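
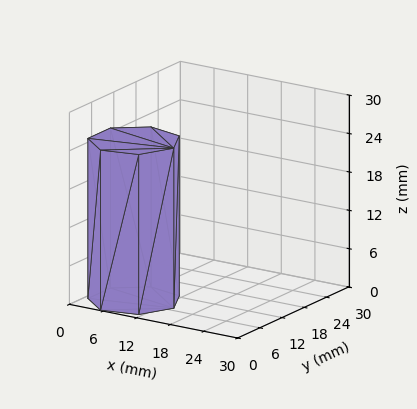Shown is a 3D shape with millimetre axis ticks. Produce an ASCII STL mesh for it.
Reading the render: the shape is a regular 7-sided prism (a cylinder approximated with 7 flat sides), circumscribed radius ≈ 7 mm, height ≈ 25 mm (dimensions read to the nearest mm from the axis ticks). For the STL, each face is triangulated and given an outward normal.

solid part
  facet normal 0.0000 0.0000 -1.0000
    outer loop
      vertex 5.44 13.82 0.00
      vertex 11.36 12.47 0.00
      vertex 14.00 7.00 0.00
    endloop
  endfacet
  facet normal 0.0000 0.0000 -1.0000
    outer loop
      vertex 0.69 10.04 0.00
      vertex 5.44 13.82 0.00
      vertex 14.00 7.00 0.00
    endloop
  endfacet
  facet normal 0.0000 0.0000 -1.0000
    outer loop
      vertex 0.69 3.96 0.00
      vertex 0.69 10.04 0.00
      vertex 14.00 7.00 0.00
    endloop
  endfacet
  facet normal 0.0000 0.0000 -1.0000
    outer loop
      vertex 5.44 0.18 0.00
      vertex 0.69 3.96 0.00
      vertex 14.00 7.00 0.00
    endloop
  endfacet
  facet normal 0.0000 0.0000 -1.0000
    outer loop
      vertex 11.36 1.53 0.00
      vertex 5.44 0.18 0.00
      vertex 14.00 7.00 0.00
    endloop
  endfacet
  facet normal 0.0000 0.0000 1.0000
    outer loop
      vertex 14.00 7.00 25.00
      vertex 11.36 12.47 25.00
      vertex 5.44 13.82 25.00
    endloop
  endfacet
  facet normal 0.0000 0.0000 1.0000
    outer loop
      vertex 14.00 7.00 25.00
      vertex 5.44 13.82 25.00
      vertex 0.69 10.04 25.00
    endloop
  endfacet
  facet normal 0.0000 0.0000 1.0000
    outer loop
      vertex 14.00 7.00 25.00
      vertex 0.69 10.04 25.00
      vertex 0.69 3.96 25.00
    endloop
  endfacet
  facet normal 0.0000 0.0000 1.0000
    outer loop
      vertex 14.00 7.00 25.00
      vertex 0.69 3.96 25.00
      vertex 5.44 0.18 25.00
    endloop
  endfacet
  facet normal 0.0000 0.0000 1.0000
    outer loop
      vertex 14.00 7.00 25.00
      vertex 5.44 0.18 25.00
      vertex 11.36 1.53 25.00
    endloop
  endfacet
  facet normal 0.9006 0.4347 0.0000
    outer loop
      vertex 14.00 7.00 0.00
      vertex 11.36 12.47 0.00
      vertex 11.36 12.47 25.00
    endloop
  endfacet
  facet normal 0.9006 0.4347 0.0000
    outer loop
      vertex 14.00 7.00 0.00
      vertex 11.36 12.47 25.00
      vertex 14.00 7.00 25.00
    endloop
  endfacet
  facet normal 0.2223 0.9750 0.0000
    outer loop
      vertex 11.36 12.47 0.00
      vertex 5.44 13.82 0.00
      vertex 5.44 13.82 25.00
    endloop
  endfacet
  facet normal 0.2223 0.9750 0.0000
    outer loop
      vertex 11.36 12.47 0.00
      vertex 5.44 13.82 25.00
      vertex 11.36 12.47 25.00
    endloop
  endfacet
  facet normal -0.6227 0.7825 0.0000
    outer loop
      vertex 5.44 13.82 0.00
      vertex 0.69 10.04 0.00
      vertex 0.69 10.04 25.00
    endloop
  endfacet
  facet normal -0.6227 0.7825 0.0000
    outer loop
      vertex 5.44 13.82 0.00
      vertex 0.69 10.04 25.00
      vertex 5.44 13.82 25.00
    endloop
  endfacet
  facet normal -1.0000 0.0000 0.0000
    outer loop
      vertex 0.69 10.04 0.00
      vertex 0.69 3.96 0.00
      vertex 0.69 3.96 25.00
    endloop
  endfacet
  facet normal -1.0000 0.0000 0.0000
    outer loop
      vertex 0.69 10.04 0.00
      vertex 0.69 3.96 25.00
      vertex 0.69 10.04 25.00
    endloop
  endfacet
  facet normal -0.6227 -0.7825 0.0000
    outer loop
      vertex 0.69 3.96 0.00
      vertex 5.44 0.18 0.00
      vertex 5.44 0.18 25.00
    endloop
  endfacet
  facet normal -0.6227 -0.7825 0.0000
    outer loop
      vertex 0.69 3.96 0.00
      vertex 5.44 0.18 25.00
      vertex 0.69 3.96 25.00
    endloop
  endfacet
  facet normal 0.2223 -0.9750 0.0000
    outer loop
      vertex 5.44 0.18 0.00
      vertex 11.36 1.53 0.00
      vertex 11.36 1.53 25.00
    endloop
  endfacet
  facet normal 0.2223 -0.9750 0.0000
    outer loop
      vertex 5.44 0.18 0.00
      vertex 11.36 1.53 25.00
      vertex 5.44 0.18 25.00
    endloop
  endfacet
  facet normal 0.9006 -0.4347 0.0000
    outer loop
      vertex 11.36 1.53 0.00
      vertex 14.00 7.00 0.00
      vertex 14.00 7.00 25.00
    endloop
  endfacet
  facet normal 0.9006 -0.4347 0.0000
    outer loop
      vertex 11.36 1.53 0.00
      vertex 14.00 7.00 25.00
      vertex 11.36 1.53 25.00
    endloop
  endfacet
endsolid part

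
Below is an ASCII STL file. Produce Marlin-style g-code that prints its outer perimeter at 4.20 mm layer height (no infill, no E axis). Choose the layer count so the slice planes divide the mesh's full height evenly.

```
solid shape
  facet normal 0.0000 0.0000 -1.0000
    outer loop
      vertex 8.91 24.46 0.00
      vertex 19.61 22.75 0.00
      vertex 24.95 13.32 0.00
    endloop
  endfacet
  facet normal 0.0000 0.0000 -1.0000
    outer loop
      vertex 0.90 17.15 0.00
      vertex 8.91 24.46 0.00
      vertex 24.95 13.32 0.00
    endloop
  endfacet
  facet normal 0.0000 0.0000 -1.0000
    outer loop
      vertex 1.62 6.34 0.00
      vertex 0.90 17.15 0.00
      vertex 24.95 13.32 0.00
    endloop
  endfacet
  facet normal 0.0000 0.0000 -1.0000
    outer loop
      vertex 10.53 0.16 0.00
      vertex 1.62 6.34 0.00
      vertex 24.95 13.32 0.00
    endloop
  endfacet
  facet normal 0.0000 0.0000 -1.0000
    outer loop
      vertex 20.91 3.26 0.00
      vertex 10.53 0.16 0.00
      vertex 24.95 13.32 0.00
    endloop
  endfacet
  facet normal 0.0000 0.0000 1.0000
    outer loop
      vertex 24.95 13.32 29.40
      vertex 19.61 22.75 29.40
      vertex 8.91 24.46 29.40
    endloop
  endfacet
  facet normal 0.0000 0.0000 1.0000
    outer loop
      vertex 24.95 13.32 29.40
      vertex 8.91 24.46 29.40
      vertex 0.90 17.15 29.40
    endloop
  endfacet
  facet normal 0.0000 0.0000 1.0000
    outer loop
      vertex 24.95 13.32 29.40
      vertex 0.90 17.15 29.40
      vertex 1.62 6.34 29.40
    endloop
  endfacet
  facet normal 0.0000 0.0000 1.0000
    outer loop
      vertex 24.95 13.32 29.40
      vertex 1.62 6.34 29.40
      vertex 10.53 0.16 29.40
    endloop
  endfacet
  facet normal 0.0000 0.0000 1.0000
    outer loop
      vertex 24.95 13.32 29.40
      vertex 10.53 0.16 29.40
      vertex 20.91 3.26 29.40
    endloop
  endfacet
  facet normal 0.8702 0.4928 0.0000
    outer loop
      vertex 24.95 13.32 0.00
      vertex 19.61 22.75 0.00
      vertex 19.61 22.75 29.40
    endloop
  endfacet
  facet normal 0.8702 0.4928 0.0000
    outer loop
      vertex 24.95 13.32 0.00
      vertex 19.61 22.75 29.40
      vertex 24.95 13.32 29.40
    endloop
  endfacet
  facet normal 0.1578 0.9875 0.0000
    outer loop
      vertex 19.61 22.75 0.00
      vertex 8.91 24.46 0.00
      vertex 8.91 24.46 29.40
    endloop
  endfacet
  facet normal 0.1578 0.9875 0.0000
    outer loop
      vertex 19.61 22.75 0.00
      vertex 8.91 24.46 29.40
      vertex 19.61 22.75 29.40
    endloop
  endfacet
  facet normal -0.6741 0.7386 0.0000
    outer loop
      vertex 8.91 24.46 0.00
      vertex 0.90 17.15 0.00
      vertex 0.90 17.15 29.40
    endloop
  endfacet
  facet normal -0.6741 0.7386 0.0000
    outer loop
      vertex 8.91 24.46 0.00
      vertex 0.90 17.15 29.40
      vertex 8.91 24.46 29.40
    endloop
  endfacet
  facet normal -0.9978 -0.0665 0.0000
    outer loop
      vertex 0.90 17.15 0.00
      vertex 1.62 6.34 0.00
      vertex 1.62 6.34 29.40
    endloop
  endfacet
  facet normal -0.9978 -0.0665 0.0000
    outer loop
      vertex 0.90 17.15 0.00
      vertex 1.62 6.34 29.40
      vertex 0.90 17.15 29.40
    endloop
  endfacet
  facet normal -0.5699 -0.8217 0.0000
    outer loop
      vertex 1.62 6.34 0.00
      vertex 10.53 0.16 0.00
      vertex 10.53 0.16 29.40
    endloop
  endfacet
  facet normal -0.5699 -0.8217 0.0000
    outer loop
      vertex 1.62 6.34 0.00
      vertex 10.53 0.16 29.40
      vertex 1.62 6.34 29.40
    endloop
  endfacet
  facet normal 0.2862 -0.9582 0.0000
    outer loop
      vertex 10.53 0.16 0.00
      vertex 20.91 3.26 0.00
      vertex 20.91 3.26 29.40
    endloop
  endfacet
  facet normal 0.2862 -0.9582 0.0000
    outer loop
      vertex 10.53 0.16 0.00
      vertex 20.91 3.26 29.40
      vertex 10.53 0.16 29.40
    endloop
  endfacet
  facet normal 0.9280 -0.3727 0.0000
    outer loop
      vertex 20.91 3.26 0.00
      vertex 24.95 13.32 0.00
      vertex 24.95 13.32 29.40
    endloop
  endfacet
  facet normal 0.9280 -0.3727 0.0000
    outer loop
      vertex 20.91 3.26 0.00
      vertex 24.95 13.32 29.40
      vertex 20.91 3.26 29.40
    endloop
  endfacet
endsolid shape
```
; perimeter-only toolpath
G21 ; units = mm
G90 ; absolute positioning
G28 ; home
; layer 1
G0 Z4.20
G0 X24.95 Y13.32
G1 X19.61 Y22.75
G1 X8.91 Y24.46
G1 X0.90 Y17.15
G1 X1.62 Y6.34
G1 X10.53 Y0.16
G1 X20.91 Y3.26
G1 X24.95 Y13.32
; layer 2
G0 Z8.40
G0 X24.95 Y13.32
G1 X19.61 Y22.75
G1 X8.91 Y24.46
G1 X0.90 Y17.15
G1 X1.62 Y6.34
G1 X10.53 Y0.16
G1 X20.91 Y3.26
G1 X24.95 Y13.32
; layer 3
G0 Z12.60
G0 X24.95 Y13.32
G1 X19.61 Y22.75
G1 X8.91 Y24.46
G1 X0.90 Y17.15
G1 X1.62 Y6.34
G1 X10.53 Y0.16
G1 X20.91 Y3.26
G1 X24.95 Y13.32
; layer 4
G0 Z16.80
G0 X24.95 Y13.32
G1 X19.61 Y22.75
G1 X8.91 Y24.46
G1 X0.90 Y17.15
G1 X1.62 Y6.34
G1 X10.53 Y0.16
G1 X20.91 Y3.26
G1 X24.95 Y13.32
; layer 5
G0 Z21.00
G0 X24.95 Y13.32
G1 X19.61 Y22.75
G1 X8.91 Y24.46
G1 X0.90 Y17.15
G1 X1.62 Y6.34
G1 X10.53 Y0.16
G1 X20.91 Y3.26
G1 X24.95 Y13.32
; layer 6
G0 Z25.20
G0 X24.95 Y13.32
G1 X19.61 Y22.75
G1 X8.91 Y24.46
G1 X0.90 Y17.15
G1 X1.62 Y6.34
G1 X10.53 Y0.16
G1 X20.91 Y3.26
G1 X24.95 Y13.32
; layer 7
G0 Z29.40
G0 X24.95 Y13.32
G1 X19.61 Y22.75
G1 X8.91 Y24.46
G1 X0.90 Y17.15
G1 X1.62 Y6.34
G1 X10.53 Y0.16
G1 X20.91 Y3.26
G1 X24.95 Y13.32
M2 ; end

The solid is a regular 7-sided prism (a cylinder approximated with 7 flat sides), circumscribed radius ≈ 12.5 mm, height ≈ 29.4 mm. Slicing at Δz = 4.20 mm — 7 equal slices spanning the solid's height, so layer i sits at z = i·h/7 — gives 7 non-empty perimeters. Each is a 7-segment closed polygon; G0 lifts to the layer z and rapids to the start vertex, then G1 traces the edges.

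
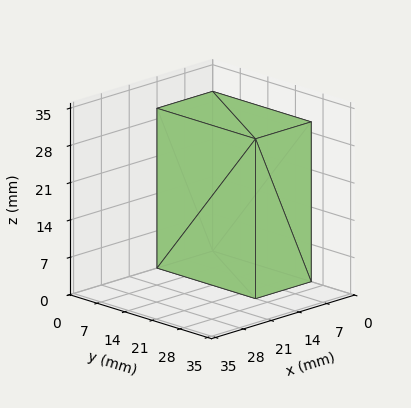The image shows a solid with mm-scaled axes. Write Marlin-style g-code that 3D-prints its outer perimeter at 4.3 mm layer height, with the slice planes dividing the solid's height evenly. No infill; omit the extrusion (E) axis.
Reading the render: the shape is a rectangular box, roughly 14 × 25 mm footprint and 30 mm tall (dimensions read to the nearest mm from the axis ticks). For the g-code, the solid's height is divided into equal slices at the stated Δz and each level perimeter traced with G1 moves after a G0 lift.

; perimeter-only toolpath
G21 ; units = mm
G90 ; absolute positioning
G28 ; home
; layer 1
G0 Z4.3
G0 X0.0 Y0.0
G1 X14.0 Y0.0
G1 X14.0 Y25.0
G1 X0.0 Y25.0
G1 X0.0 Y0.0
; layer 2
G0 Z8.6
G0 X0.0 Y0.0
G1 X14.0 Y0.0
G1 X14.0 Y25.0
G1 X0.0 Y25.0
G1 X0.0 Y0.0
; layer 3
G0 Z12.9
G0 X0.0 Y0.0
G1 X14.0 Y0.0
G1 X14.0 Y25.0
G1 X0.0 Y25.0
G1 X0.0 Y0.0
; layer 4
G0 Z17.1
G0 X0.0 Y0.0
G1 X14.0 Y0.0
G1 X14.0 Y25.0
G1 X0.0 Y25.0
G1 X0.0 Y0.0
; layer 5
G0 Z21.4
G0 X0.0 Y0.0
G1 X14.0 Y0.0
G1 X14.0 Y25.0
G1 X0.0 Y25.0
G1 X0.0 Y0.0
; layer 6
G0 Z25.7
G0 X0.0 Y0.0
G1 X14.0 Y0.0
G1 X14.0 Y25.0
G1 X0.0 Y25.0
G1 X0.0 Y0.0
; layer 7
G0 Z30.0
G0 X0.0 Y0.0
G1 X14.0 Y0.0
G1 X14.0 Y25.0
G1 X0.0 Y25.0
G1 X0.0 Y0.0
M2 ; end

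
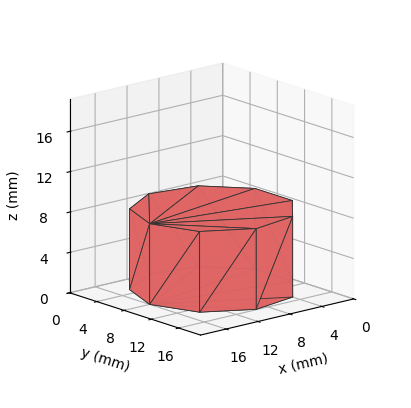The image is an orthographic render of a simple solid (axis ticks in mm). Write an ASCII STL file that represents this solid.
Reading the render: the shape is a regular 9-sided prism (a cylinder approximated with 9 flat sides), circumscribed radius ≈ 8 mm, height ≈ 8 mm (dimensions read to the nearest mm from the axis ticks). For the STL, each face is triangulated and given an outward normal.

solid part
  facet normal 0.0000 0.0000 -1.0000
    outer loop
      vertex 9.39 15.88 0.00
      vertex 14.13 13.14 0.00
      vertex 16.00 8.00 0.00
    endloop
  endfacet
  facet normal 0.0000 0.0000 -1.0000
    outer loop
      vertex 4.00 14.93 0.00
      vertex 9.39 15.88 0.00
      vertex 16.00 8.00 0.00
    endloop
  endfacet
  facet normal 0.0000 0.0000 -1.0000
    outer loop
      vertex 0.48 10.74 0.00
      vertex 4.00 14.93 0.00
      vertex 16.00 8.00 0.00
    endloop
  endfacet
  facet normal 0.0000 0.0000 -1.0000
    outer loop
      vertex 0.48 5.26 0.00
      vertex 0.48 10.74 0.00
      vertex 16.00 8.00 0.00
    endloop
  endfacet
  facet normal 0.0000 0.0000 -1.0000
    outer loop
      vertex 4.00 1.07 0.00
      vertex 0.48 5.26 0.00
      vertex 16.00 8.00 0.00
    endloop
  endfacet
  facet normal 0.0000 0.0000 -1.0000
    outer loop
      vertex 9.39 0.12 0.00
      vertex 4.00 1.07 0.00
      vertex 16.00 8.00 0.00
    endloop
  endfacet
  facet normal 0.0000 0.0000 -1.0000
    outer loop
      vertex 14.13 2.86 0.00
      vertex 9.39 0.12 0.00
      vertex 16.00 8.00 0.00
    endloop
  endfacet
  facet normal 0.0000 0.0000 1.0000
    outer loop
      vertex 16.00 8.00 8.00
      vertex 14.13 13.14 8.00
      vertex 9.39 15.88 8.00
    endloop
  endfacet
  facet normal 0.0000 0.0000 1.0000
    outer loop
      vertex 16.00 8.00 8.00
      vertex 9.39 15.88 8.00
      vertex 4.00 14.93 8.00
    endloop
  endfacet
  facet normal 0.0000 0.0000 1.0000
    outer loop
      vertex 16.00 8.00 8.00
      vertex 4.00 14.93 8.00
      vertex 0.48 10.74 8.00
    endloop
  endfacet
  facet normal 0.0000 0.0000 1.0000
    outer loop
      vertex 16.00 8.00 8.00
      vertex 0.48 10.74 8.00
      vertex 0.48 5.26 8.00
    endloop
  endfacet
  facet normal 0.0000 0.0000 1.0000
    outer loop
      vertex 16.00 8.00 8.00
      vertex 0.48 5.26 8.00
      vertex 4.00 1.07 8.00
    endloop
  endfacet
  facet normal 0.0000 0.0000 1.0000
    outer loop
      vertex 16.00 8.00 8.00
      vertex 4.00 1.07 8.00
      vertex 9.39 0.12 8.00
    endloop
  endfacet
  facet normal 0.0000 0.0000 1.0000
    outer loop
      vertex 16.00 8.00 8.00
      vertex 9.39 0.12 8.00
      vertex 14.13 2.86 8.00
    endloop
  endfacet
  facet normal 0.9397 0.3419 0.0000
    outer loop
      vertex 16.00 8.00 0.00
      vertex 14.13 13.14 0.00
      vertex 14.13 13.14 8.00
    endloop
  endfacet
  facet normal 0.9397 0.3419 0.0000
    outer loop
      vertex 16.00 8.00 0.00
      vertex 14.13 13.14 8.00
      vertex 16.00 8.00 8.00
    endloop
  endfacet
  facet normal 0.5005 0.8658 0.0000
    outer loop
      vertex 14.13 13.14 0.00
      vertex 9.39 15.88 0.00
      vertex 9.39 15.88 8.00
    endloop
  endfacet
  facet normal 0.5005 0.8658 0.0000
    outer loop
      vertex 14.13 13.14 0.00
      vertex 9.39 15.88 8.00
      vertex 14.13 13.14 8.00
    endloop
  endfacet
  facet normal -0.1736 0.9848 0.0000
    outer loop
      vertex 9.39 15.88 0.00
      vertex 4.00 14.93 0.00
      vertex 4.00 14.93 8.00
    endloop
  endfacet
  facet normal -0.1736 0.9848 0.0000
    outer loop
      vertex 9.39 15.88 0.00
      vertex 4.00 14.93 8.00
      vertex 9.39 15.88 8.00
    endloop
  endfacet
  facet normal -0.7657 0.6432 0.0000
    outer loop
      vertex 4.00 14.93 0.00
      vertex 0.48 10.74 0.00
      vertex 0.48 10.74 8.00
    endloop
  endfacet
  facet normal -0.7657 0.6432 0.0000
    outer loop
      vertex 4.00 14.93 0.00
      vertex 0.48 10.74 8.00
      vertex 4.00 14.93 8.00
    endloop
  endfacet
  facet normal -1.0000 0.0000 0.0000
    outer loop
      vertex 0.48 10.74 0.00
      vertex 0.48 5.26 0.00
      vertex 0.48 5.26 8.00
    endloop
  endfacet
  facet normal -1.0000 0.0000 0.0000
    outer loop
      vertex 0.48 10.74 0.00
      vertex 0.48 5.26 8.00
      vertex 0.48 10.74 8.00
    endloop
  endfacet
  facet normal -0.7657 -0.6432 0.0000
    outer loop
      vertex 0.48 5.26 0.00
      vertex 4.00 1.07 0.00
      vertex 4.00 1.07 8.00
    endloop
  endfacet
  facet normal -0.7657 -0.6432 0.0000
    outer loop
      vertex 0.48 5.26 0.00
      vertex 4.00 1.07 8.00
      vertex 0.48 5.26 8.00
    endloop
  endfacet
  facet normal -0.1736 -0.9848 0.0000
    outer loop
      vertex 4.00 1.07 0.00
      vertex 9.39 0.12 0.00
      vertex 9.39 0.12 8.00
    endloop
  endfacet
  facet normal -0.1736 -0.9848 0.0000
    outer loop
      vertex 4.00 1.07 0.00
      vertex 9.39 0.12 8.00
      vertex 4.00 1.07 8.00
    endloop
  endfacet
  facet normal 0.5005 -0.8658 0.0000
    outer loop
      vertex 9.39 0.12 0.00
      vertex 14.13 2.86 0.00
      vertex 14.13 2.86 8.00
    endloop
  endfacet
  facet normal 0.5005 -0.8658 0.0000
    outer loop
      vertex 9.39 0.12 0.00
      vertex 14.13 2.86 8.00
      vertex 9.39 0.12 8.00
    endloop
  endfacet
  facet normal 0.9397 -0.3419 0.0000
    outer loop
      vertex 14.13 2.86 0.00
      vertex 16.00 8.00 0.00
      vertex 16.00 8.00 8.00
    endloop
  endfacet
  facet normal 0.9397 -0.3419 0.0000
    outer loop
      vertex 14.13 2.86 0.00
      vertex 16.00 8.00 8.00
      vertex 14.13 2.86 8.00
    endloop
  endfacet
endsolid part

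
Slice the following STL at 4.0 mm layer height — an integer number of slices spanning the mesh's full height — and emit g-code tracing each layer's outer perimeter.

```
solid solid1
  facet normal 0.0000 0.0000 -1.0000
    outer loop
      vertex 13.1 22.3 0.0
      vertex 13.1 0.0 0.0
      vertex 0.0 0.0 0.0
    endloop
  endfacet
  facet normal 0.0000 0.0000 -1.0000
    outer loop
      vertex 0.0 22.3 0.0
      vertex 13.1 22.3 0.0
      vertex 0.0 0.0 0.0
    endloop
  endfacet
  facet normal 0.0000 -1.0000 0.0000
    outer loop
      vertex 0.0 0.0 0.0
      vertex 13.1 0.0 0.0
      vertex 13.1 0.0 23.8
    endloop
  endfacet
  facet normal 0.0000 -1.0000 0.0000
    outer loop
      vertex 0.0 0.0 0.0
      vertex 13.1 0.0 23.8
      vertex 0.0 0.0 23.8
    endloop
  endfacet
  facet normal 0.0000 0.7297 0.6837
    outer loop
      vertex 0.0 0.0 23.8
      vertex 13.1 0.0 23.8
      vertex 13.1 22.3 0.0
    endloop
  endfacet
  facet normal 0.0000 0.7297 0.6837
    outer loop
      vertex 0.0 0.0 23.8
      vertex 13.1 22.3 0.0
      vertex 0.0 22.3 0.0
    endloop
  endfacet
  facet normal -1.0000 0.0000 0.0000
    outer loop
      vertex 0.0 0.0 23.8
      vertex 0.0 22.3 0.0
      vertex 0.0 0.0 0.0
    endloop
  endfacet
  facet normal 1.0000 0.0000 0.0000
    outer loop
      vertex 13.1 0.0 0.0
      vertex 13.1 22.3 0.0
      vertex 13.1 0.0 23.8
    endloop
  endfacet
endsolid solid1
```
; perimeter-only toolpath
G21 ; units = mm
G90 ; absolute positioning
G28 ; home
; layer 1
G0 Z4.0
G0 X0.0 Y0.0
G1 X13.1 Y0.0
G1 X13.1 Y18.6
G1 X0.0 Y18.6
G1 X0.0 Y0.0
; layer 2
G0 Z7.9
G0 X0.0 Y0.0
G1 X13.1 Y0.0
G1 X13.1 Y14.9
G1 X0.0 Y14.9
G1 X0.0 Y0.0
; layer 3
G0 Z11.9
G0 X0.0 Y0.0
G1 X13.1 Y0.0
G1 X13.1 Y11.2
G1 X0.0 Y11.2
G1 X0.0 Y0.0
; layer 4
G0 Z15.9
G0 X0.0 Y0.0
G1 X13.1 Y0.0
G1 X13.1 Y7.4
G1 X0.0 Y7.4
G1 X0.0 Y0.0
; layer 5
G0 Z19.8
G0 X0.0 Y0.0
G1 X13.1 Y0.0
G1 X13.1 Y3.7
G1 X0.0 Y3.7
G1 X0.0 Y0.0
M2 ; end

The solid is a wedge (ramp): 13.1 × 22.3 mm base, rising to 23.8 mm along the y=0 edge and sloping linearly to z=0 at y=22.3. Slicing at Δz = 4.0 mm — 6 equal slices spanning the solid's height, so layer i sits at z = i·h/6 — gives 5 non-empty perimeters. Each is a 4-segment closed polygon; G0 lifts to the layer z and rapids to the start vertex, then G1 traces the edges. The cross-section shrinks linearly with z (the slice at the apex is degenerate and omitted).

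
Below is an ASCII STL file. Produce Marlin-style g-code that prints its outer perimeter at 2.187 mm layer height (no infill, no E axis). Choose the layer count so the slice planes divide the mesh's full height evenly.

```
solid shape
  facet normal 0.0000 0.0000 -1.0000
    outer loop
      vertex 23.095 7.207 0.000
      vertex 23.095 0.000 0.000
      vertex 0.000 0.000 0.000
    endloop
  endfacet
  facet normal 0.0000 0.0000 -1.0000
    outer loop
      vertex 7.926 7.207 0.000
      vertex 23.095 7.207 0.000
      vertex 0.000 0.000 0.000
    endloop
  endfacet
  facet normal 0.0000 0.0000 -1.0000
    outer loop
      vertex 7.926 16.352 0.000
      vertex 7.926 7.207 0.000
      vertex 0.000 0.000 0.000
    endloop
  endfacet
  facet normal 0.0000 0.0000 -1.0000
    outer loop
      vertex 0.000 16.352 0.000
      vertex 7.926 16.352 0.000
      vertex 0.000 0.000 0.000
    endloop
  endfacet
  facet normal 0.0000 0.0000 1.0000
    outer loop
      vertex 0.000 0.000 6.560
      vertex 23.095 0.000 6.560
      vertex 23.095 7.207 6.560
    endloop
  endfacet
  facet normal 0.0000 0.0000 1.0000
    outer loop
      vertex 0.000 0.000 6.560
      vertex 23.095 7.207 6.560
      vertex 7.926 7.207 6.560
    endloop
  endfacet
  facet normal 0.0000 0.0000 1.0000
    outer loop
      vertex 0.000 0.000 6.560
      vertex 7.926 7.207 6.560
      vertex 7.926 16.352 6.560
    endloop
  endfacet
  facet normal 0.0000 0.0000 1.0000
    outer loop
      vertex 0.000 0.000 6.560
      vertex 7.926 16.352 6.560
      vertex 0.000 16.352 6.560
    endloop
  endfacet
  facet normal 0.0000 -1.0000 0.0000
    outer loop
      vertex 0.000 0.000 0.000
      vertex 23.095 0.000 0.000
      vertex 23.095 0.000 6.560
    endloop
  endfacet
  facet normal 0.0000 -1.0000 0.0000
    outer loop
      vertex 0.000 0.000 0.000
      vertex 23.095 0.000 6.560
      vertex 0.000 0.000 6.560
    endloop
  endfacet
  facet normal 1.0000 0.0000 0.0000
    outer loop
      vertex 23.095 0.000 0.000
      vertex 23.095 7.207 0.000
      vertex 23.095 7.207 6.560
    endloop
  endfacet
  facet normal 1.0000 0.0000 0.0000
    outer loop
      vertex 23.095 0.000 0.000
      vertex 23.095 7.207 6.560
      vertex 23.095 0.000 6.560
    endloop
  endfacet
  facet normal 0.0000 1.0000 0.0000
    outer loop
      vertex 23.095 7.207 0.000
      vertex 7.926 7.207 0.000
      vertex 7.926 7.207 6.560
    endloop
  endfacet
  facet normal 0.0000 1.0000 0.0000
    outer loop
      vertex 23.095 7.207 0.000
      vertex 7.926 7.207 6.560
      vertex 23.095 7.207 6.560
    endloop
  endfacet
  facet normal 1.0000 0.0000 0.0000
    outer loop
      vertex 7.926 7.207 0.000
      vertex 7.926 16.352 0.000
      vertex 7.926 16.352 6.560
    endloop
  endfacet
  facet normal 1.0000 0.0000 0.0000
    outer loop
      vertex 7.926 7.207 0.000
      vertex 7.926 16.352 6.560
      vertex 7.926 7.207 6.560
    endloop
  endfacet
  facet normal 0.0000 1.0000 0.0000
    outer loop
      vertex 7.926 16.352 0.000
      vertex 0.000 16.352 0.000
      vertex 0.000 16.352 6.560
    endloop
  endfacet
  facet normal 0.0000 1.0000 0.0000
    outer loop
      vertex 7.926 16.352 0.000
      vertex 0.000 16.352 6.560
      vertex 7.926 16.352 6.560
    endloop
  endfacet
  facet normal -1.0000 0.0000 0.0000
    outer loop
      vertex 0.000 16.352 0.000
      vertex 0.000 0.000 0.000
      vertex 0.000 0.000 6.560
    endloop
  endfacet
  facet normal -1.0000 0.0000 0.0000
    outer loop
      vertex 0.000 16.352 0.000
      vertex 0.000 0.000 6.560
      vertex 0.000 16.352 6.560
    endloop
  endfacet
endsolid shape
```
; perimeter-only toolpath
G21 ; units = mm
G90 ; absolute positioning
G28 ; home
; layer 1
G0 Z2.187
G0 X0.000 Y0.000
G1 X23.095 Y0.000
G1 X23.095 Y7.207
G1 X7.926 Y7.207
G1 X7.926 Y16.352
G1 X0.000 Y16.352
G1 X0.000 Y0.000
; layer 2
G0 Z4.373
G0 X0.000 Y0.000
G1 X23.095 Y0.000
G1 X23.095 Y7.207
G1 X7.926 Y7.207
G1 X7.926 Y16.352
G1 X0.000 Y16.352
G1 X0.000 Y0.000
; layer 3
G0 Z6.560
G0 X0.000 Y0.000
G1 X23.095 Y0.000
G1 X23.095 Y7.207
G1 X7.926 Y7.207
G1 X7.926 Y16.352
G1 X0.000 Y16.352
G1 X0.000 Y0.000
M2 ; end

The solid is an L-shaped prism: outer 23.1 × 16.4 mm, arm thicknesses ≈ 7.21 mm (horizontal) and 7.93 mm (vertical), extruded 6.56 mm in z. Slicing at Δz = 2.187 mm — 3 equal slices spanning the solid's height, so layer i sits at z = i·h/3 — gives 3 non-empty perimeters. Each is a 6-segment closed polygon; G0 lifts to the layer z and rapids to the start vertex, then G1 traces the edges.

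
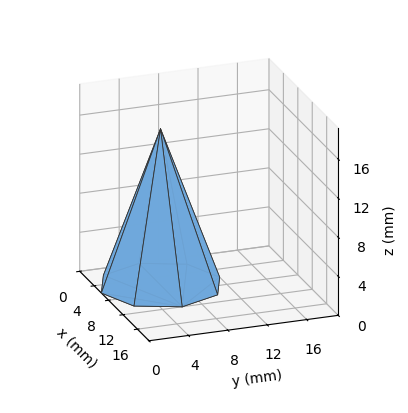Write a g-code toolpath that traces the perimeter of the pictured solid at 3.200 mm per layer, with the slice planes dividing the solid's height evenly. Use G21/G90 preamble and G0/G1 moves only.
Reading the render: the shape is a regular 8-sided pyramid, base circumscribed radius ≈ 6 mm, apex at z ≈ 16 mm (dimensions read to the nearest mm from the axis ticks). For the g-code, the solid's height is divided into equal slices at the stated Δz and each level perimeter traced with G1 moves after a G0 lift.

; perimeter-only toolpath
G21 ; units = mm
G90 ; absolute positioning
G28 ; home
; layer 1
G0 Z3.200
G0 X10.800 Y6.000
G1 X9.394 Y9.394
G1 X6.000 Y10.800
G1 X2.606 Y9.394
G1 X1.200 Y6.000
G1 X2.606 Y2.606
G1 X6.000 Y1.200
G1 X9.394 Y2.606
G1 X10.800 Y6.000
; layer 2
G0 Z6.400
G0 X9.600 Y6.000
G1 X8.546 Y8.546
G1 X6.000 Y9.600
G1 X3.454 Y8.546
G1 X2.400 Y6.000
G1 X3.454 Y3.454
G1 X6.000 Y2.400
G1 X8.546 Y3.454
G1 X9.600 Y6.000
; layer 3
G0 Z9.600
G0 X8.400 Y6.000
G1 X7.697 Y7.697
G1 X6.000 Y8.400
G1 X4.303 Y7.697
G1 X3.600 Y6.000
G1 X4.303 Y4.303
G1 X6.000 Y3.600
G1 X7.697 Y4.303
G1 X8.400 Y6.000
; layer 4
G0 Z12.800
G0 X7.200 Y6.000
G1 X6.849 Y6.849
G1 X6.000 Y7.200
G1 X5.151 Y6.849
G1 X4.800 Y6.000
G1 X5.151 Y5.151
G1 X6.000 Y4.800
G1 X6.849 Y5.151
G1 X7.200 Y6.000
M2 ; end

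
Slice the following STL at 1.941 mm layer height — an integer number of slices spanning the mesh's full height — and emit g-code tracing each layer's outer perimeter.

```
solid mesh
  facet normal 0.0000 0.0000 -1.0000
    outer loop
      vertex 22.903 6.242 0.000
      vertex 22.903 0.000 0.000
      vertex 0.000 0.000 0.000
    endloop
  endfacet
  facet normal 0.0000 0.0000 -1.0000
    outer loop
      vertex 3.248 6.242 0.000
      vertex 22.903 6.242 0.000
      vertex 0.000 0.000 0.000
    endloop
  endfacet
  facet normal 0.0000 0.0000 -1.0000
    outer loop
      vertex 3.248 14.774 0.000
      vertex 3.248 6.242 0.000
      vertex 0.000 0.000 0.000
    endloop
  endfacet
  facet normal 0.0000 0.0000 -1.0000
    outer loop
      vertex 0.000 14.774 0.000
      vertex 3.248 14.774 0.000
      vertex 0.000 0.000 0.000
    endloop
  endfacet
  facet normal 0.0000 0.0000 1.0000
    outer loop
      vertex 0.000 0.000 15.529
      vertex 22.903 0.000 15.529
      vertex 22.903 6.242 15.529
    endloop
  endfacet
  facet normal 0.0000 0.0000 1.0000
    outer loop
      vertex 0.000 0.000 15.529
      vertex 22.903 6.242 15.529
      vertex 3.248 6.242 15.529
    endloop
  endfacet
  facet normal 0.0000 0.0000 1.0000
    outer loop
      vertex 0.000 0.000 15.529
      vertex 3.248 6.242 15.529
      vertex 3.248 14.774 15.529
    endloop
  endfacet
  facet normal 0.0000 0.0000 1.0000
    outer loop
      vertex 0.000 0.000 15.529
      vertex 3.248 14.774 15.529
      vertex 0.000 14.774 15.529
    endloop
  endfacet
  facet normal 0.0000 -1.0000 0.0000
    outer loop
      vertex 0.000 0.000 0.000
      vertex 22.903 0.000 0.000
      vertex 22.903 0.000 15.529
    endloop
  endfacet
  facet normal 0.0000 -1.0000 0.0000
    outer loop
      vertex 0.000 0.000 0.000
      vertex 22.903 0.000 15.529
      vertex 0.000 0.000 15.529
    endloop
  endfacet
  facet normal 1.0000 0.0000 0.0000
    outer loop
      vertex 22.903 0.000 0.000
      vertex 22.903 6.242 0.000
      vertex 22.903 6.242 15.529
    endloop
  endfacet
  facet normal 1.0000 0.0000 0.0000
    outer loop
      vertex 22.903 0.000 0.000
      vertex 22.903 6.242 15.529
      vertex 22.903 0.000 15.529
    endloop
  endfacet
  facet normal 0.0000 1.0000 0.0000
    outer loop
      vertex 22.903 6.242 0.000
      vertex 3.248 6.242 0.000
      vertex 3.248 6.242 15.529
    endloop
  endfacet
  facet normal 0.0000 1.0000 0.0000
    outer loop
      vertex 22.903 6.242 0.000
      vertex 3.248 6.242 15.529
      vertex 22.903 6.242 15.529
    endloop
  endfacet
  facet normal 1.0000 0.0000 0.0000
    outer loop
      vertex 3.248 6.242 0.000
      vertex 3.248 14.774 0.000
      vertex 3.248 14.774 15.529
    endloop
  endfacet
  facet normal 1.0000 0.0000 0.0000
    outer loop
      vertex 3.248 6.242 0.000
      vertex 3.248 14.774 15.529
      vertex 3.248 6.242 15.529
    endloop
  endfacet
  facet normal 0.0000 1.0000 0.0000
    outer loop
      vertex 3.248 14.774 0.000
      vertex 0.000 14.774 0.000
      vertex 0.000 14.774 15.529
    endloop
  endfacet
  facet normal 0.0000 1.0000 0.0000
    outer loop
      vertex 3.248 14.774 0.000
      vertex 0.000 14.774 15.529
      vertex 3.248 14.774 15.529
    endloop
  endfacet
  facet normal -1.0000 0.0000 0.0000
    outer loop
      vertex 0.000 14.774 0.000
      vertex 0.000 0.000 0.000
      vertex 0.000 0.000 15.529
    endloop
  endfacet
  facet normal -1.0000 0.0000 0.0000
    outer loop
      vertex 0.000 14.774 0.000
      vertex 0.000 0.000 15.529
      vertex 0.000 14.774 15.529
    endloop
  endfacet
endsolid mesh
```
; perimeter-only toolpath
G21 ; units = mm
G90 ; absolute positioning
G28 ; home
; layer 1
G0 Z1.941
G0 X0.000 Y0.000
G1 X22.903 Y0.000
G1 X22.903 Y6.242
G1 X3.248 Y6.242
G1 X3.248 Y14.774
G1 X0.000 Y14.774
G1 X0.000 Y0.000
; layer 2
G0 Z3.882
G0 X0.000 Y0.000
G1 X22.903 Y0.000
G1 X22.903 Y6.242
G1 X3.248 Y6.242
G1 X3.248 Y14.774
G1 X0.000 Y14.774
G1 X0.000 Y0.000
; layer 3
G0 Z5.823
G0 X0.000 Y0.000
G1 X22.903 Y0.000
G1 X22.903 Y6.242
G1 X3.248 Y6.242
G1 X3.248 Y14.774
G1 X0.000 Y14.774
G1 X0.000 Y0.000
; layer 4
G0 Z7.764
G0 X0.000 Y0.000
G1 X22.903 Y0.000
G1 X22.903 Y6.242
G1 X3.248 Y6.242
G1 X3.248 Y14.774
G1 X0.000 Y14.774
G1 X0.000 Y0.000
; layer 5
G0 Z9.706
G0 X0.000 Y0.000
G1 X22.903 Y0.000
G1 X22.903 Y6.242
G1 X3.248 Y6.242
G1 X3.248 Y14.774
G1 X0.000 Y14.774
G1 X0.000 Y0.000
; layer 6
G0 Z11.647
G0 X0.000 Y0.000
G1 X22.903 Y0.000
G1 X22.903 Y6.242
G1 X3.248 Y6.242
G1 X3.248 Y14.774
G1 X0.000 Y14.774
G1 X0.000 Y0.000
; layer 7
G0 Z13.588
G0 X0.000 Y0.000
G1 X22.903 Y0.000
G1 X22.903 Y6.242
G1 X3.248 Y6.242
G1 X3.248 Y14.774
G1 X0.000 Y14.774
G1 X0.000 Y0.000
; layer 8
G0 Z15.529
G0 X0.000 Y0.000
G1 X22.903 Y0.000
G1 X22.903 Y6.242
G1 X3.248 Y6.242
G1 X3.248 Y14.774
G1 X0.000 Y14.774
G1 X0.000 Y0.000
M2 ; end

The solid is an L-shaped prism: outer 22.9 × 14.8 mm, arm thicknesses ≈ 6.24 mm (horizontal) and 3.25 mm (vertical), extruded 15.5 mm in z. Slicing at Δz = 1.941 mm — 8 equal slices spanning the solid's height, so layer i sits at z = i·h/8 — gives 8 non-empty perimeters. Each is a 6-segment closed polygon; G0 lifts to the layer z and rapids to the start vertex, then G1 traces the edges.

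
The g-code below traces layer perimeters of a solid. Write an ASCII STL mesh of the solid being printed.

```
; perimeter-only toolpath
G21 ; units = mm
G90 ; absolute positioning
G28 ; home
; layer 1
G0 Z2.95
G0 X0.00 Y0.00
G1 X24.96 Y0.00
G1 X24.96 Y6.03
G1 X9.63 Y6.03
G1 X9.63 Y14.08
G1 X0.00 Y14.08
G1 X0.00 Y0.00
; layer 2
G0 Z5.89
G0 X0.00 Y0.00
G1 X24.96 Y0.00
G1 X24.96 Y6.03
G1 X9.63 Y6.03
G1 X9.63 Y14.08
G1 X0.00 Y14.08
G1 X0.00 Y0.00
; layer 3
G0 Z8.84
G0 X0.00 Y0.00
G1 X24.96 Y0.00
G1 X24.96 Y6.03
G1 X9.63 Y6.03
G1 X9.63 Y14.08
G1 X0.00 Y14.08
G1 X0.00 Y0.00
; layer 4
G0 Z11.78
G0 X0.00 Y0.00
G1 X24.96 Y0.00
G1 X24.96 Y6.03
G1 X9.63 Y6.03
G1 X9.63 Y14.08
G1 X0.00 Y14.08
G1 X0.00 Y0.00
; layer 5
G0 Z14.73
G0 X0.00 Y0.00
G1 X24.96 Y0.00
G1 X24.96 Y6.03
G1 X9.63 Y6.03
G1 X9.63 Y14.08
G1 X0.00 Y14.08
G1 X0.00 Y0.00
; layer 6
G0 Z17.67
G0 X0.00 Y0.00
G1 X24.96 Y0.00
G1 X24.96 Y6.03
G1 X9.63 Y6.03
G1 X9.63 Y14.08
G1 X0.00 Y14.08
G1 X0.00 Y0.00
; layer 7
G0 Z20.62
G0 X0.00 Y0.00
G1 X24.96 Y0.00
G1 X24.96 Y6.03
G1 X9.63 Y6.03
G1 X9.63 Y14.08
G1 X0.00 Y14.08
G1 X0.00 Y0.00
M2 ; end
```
solid part
  facet normal 0.0000 0.0000 -1.0000
    outer loop
      vertex 24.96 6.03 0.00
      vertex 24.96 0.00 0.00
      vertex 0.00 0.00 0.00
    endloop
  endfacet
  facet normal 0.0000 0.0000 -1.0000
    outer loop
      vertex 9.63 6.03 0.00
      vertex 24.96 6.03 0.00
      vertex 0.00 0.00 0.00
    endloop
  endfacet
  facet normal 0.0000 0.0000 -1.0000
    outer loop
      vertex 9.63 14.08 0.00
      vertex 9.63 6.03 0.00
      vertex 0.00 0.00 0.00
    endloop
  endfacet
  facet normal 0.0000 0.0000 -1.0000
    outer loop
      vertex 0.00 14.08 0.00
      vertex 9.63 14.08 0.00
      vertex 0.00 0.00 0.00
    endloop
  endfacet
  facet normal 0.0000 0.0000 1.0000
    outer loop
      vertex 0.00 0.00 20.62
      vertex 24.96 0.00 20.62
      vertex 24.96 6.03 20.62
    endloop
  endfacet
  facet normal 0.0000 0.0000 1.0000
    outer loop
      vertex 0.00 0.00 20.62
      vertex 24.96 6.03 20.62
      vertex 9.63 6.03 20.62
    endloop
  endfacet
  facet normal 0.0000 0.0000 1.0000
    outer loop
      vertex 0.00 0.00 20.62
      vertex 9.63 6.03 20.62
      vertex 9.63 14.08 20.62
    endloop
  endfacet
  facet normal 0.0000 0.0000 1.0000
    outer loop
      vertex 0.00 0.00 20.62
      vertex 9.63 14.08 20.62
      vertex 0.00 14.08 20.62
    endloop
  endfacet
  facet normal 0.0000 -1.0000 0.0000
    outer loop
      vertex 0.00 0.00 0.00
      vertex 24.96 0.00 0.00
      vertex 24.96 0.00 20.62
    endloop
  endfacet
  facet normal 0.0000 -1.0000 0.0000
    outer loop
      vertex 0.00 0.00 0.00
      vertex 24.96 0.00 20.62
      vertex 0.00 0.00 20.62
    endloop
  endfacet
  facet normal 1.0000 0.0000 0.0000
    outer loop
      vertex 24.96 0.00 0.00
      vertex 24.96 6.03 0.00
      vertex 24.96 6.03 20.62
    endloop
  endfacet
  facet normal 1.0000 0.0000 0.0000
    outer loop
      vertex 24.96 0.00 0.00
      vertex 24.96 6.03 20.62
      vertex 24.96 0.00 20.62
    endloop
  endfacet
  facet normal 0.0000 1.0000 0.0000
    outer loop
      vertex 24.96 6.03 0.00
      vertex 9.63 6.03 0.00
      vertex 9.63 6.03 20.62
    endloop
  endfacet
  facet normal 0.0000 1.0000 0.0000
    outer loop
      vertex 24.96 6.03 0.00
      vertex 9.63 6.03 20.62
      vertex 24.96 6.03 20.62
    endloop
  endfacet
  facet normal 1.0000 0.0000 0.0000
    outer loop
      vertex 9.63 6.03 0.00
      vertex 9.63 14.08 0.00
      vertex 9.63 14.08 20.62
    endloop
  endfacet
  facet normal 1.0000 0.0000 0.0000
    outer loop
      vertex 9.63 6.03 0.00
      vertex 9.63 14.08 20.62
      vertex 9.63 6.03 20.62
    endloop
  endfacet
  facet normal 0.0000 1.0000 0.0000
    outer loop
      vertex 9.63 14.08 0.00
      vertex 0.00 14.08 0.00
      vertex 0.00 14.08 20.62
    endloop
  endfacet
  facet normal 0.0000 1.0000 0.0000
    outer loop
      vertex 9.63 14.08 0.00
      vertex 0.00 14.08 20.62
      vertex 9.63 14.08 20.62
    endloop
  endfacet
  facet normal -1.0000 0.0000 0.0000
    outer loop
      vertex 0.00 14.08 0.00
      vertex 0.00 0.00 0.00
      vertex 0.00 0.00 20.62
    endloop
  endfacet
  facet normal -1.0000 0.0000 0.0000
    outer loop
      vertex 0.00 14.08 0.00
      vertex 0.00 0.00 20.62
      vertex 0.00 14.08 20.62
    endloop
  endfacet
endsolid part

The G0 Z moves step by Δz≈2.95 mm. Every layer's G1 loop is the same polygon, so the solid is a straight extrusion of it from z=0 to z≈20.6. Closing with flat bottom and top caps and triangulating gives 20 facets — an L-shaped prism: outer 25 × 14.1 mm, arm thicknesses ≈ 6.03 mm (horizontal) and 9.63 mm (vertical), extruded 20.6 mm in z.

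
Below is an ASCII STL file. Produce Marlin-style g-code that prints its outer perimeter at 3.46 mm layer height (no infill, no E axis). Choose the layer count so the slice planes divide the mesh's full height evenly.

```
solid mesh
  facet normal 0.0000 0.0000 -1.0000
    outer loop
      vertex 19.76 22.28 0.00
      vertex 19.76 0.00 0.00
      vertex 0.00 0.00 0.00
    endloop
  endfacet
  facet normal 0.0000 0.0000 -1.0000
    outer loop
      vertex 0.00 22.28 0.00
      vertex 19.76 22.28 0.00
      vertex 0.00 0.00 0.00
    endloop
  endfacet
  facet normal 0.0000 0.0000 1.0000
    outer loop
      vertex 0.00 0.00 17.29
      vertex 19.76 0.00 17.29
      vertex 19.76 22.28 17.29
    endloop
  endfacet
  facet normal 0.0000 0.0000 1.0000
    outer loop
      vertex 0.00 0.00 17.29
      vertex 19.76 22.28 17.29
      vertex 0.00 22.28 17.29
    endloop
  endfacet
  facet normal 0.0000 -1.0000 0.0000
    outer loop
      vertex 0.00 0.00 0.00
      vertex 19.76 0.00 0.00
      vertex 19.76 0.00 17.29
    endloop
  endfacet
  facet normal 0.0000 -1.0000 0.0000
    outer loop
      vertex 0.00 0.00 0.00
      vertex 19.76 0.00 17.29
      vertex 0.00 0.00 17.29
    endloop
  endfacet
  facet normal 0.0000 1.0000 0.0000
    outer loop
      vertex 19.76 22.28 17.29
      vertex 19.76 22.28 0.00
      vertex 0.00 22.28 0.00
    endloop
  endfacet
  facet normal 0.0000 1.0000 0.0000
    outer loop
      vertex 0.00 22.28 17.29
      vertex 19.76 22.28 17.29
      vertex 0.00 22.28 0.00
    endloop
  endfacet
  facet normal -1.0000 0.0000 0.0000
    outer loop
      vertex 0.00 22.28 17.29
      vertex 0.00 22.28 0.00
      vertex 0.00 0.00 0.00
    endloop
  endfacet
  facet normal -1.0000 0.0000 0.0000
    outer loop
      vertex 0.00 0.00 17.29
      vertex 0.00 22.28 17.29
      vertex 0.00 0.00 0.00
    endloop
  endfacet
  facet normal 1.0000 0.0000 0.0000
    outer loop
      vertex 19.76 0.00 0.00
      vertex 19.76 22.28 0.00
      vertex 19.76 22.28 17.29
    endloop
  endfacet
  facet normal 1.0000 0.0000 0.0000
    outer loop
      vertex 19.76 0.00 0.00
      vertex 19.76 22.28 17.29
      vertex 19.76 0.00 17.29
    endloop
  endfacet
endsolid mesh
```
; perimeter-only toolpath
G21 ; units = mm
G90 ; absolute positioning
G28 ; home
; layer 1
G0 Z3.46
G0 X0.00 Y0.00
G1 X19.76 Y0.00
G1 X19.76 Y22.28
G1 X0.00 Y22.28
G1 X0.00 Y0.00
; layer 2
G0 Z6.92
G0 X0.00 Y0.00
G1 X19.76 Y0.00
G1 X19.76 Y22.28
G1 X0.00 Y22.28
G1 X0.00 Y0.00
; layer 3
G0 Z10.37
G0 X0.00 Y0.00
G1 X19.76 Y0.00
G1 X19.76 Y22.28
G1 X0.00 Y22.28
G1 X0.00 Y0.00
; layer 4
G0 Z13.83
G0 X0.00 Y0.00
G1 X19.76 Y0.00
G1 X19.76 Y22.28
G1 X0.00 Y22.28
G1 X0.00 Y0.00
; layer 5
G0 Z17.29
G0 X0.00 Y0.00
G1 X19.76 Y0.00
G1 X19.76 Y22.28
G1 X0.00 Y22.28
G1 X0.00 Y0.00
M2 ; end

The solid is a rectangular box, roughly 19.8 × 22.3 mm footprint and 17.3 mm tall. Slicing at Δz = 3.46 mm — 5 equal slices spanning the solid's height, so layer i sits at z = i·h/5 — gives 5 non-empty perimeters. Each is a 4-segment closed polygon; G0 lifts to the layer z and rapids to the start vertex, then G1 traces the edges.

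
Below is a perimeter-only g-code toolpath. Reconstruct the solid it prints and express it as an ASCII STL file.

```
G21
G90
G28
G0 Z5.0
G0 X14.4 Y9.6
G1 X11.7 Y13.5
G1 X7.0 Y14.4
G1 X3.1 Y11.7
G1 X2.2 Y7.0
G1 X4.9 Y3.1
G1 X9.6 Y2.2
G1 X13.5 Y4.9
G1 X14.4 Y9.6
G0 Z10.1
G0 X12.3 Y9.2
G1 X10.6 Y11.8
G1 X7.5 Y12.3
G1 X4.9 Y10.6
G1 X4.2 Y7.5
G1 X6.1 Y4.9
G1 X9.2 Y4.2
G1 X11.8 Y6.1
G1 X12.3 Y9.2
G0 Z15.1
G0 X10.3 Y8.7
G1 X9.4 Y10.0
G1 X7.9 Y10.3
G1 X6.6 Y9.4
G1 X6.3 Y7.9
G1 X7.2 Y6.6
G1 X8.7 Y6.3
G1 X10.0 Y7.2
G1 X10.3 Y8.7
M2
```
solid part
  facet normal 0.0000 0.0000 -1.0000
    outer loop
      vertex 6.6 16.4 0.0
      vertex 12.8 15.2 0.0
      vertex 16.4 10.0 0.0
    endloop
  endfacet
  facet normal 0.0000 0.0000 -1.0000
    outer loop
      vertex 1.4 12.8 0.0
      vertex 6.6 16.4 0.0
      vertex 16.4 10.0 0.0
    endloop
  endfacet
  facet normal 0.0000 0.0000 -1.0000
    outer loop
      vertex 0.2 6.6 0.0
      vertex 1.4 12.8 0.0
      vertex 16.4 10.0 0.0
    endloop
  endfacet
  facet normal 0.0000 0.0000 -1.0000
    outer loop
      vertex 3.8 1.4 0.0
      vertex 0.2 6.6 0.0
      vertex 16.4 10.0 0.0
    endloop
  endfacet
  facet normal 0.0000 0.0000 -1.0000
    outer loop
      vertex 10.0 0.2 0.0
      vertex 3.8 1.4 0.0
      vertex 16.4 10.0 0.0
    endloop
  endfacet
  facet normal 0.0000 0.0000 -1.0000
    outer loop
      vertex 15.2 3.8 0.0
      vertex 10.0 0.2 0.0
      vertex 16.4 10.0 0.0
    endloop
  endfacet
  facet normal 0.7692 0.5325 0.3533
    outer loop
      vertex 16.4 10.0 0.0
      vertex 12.8 15.2 0.0
      vertex 8.3 8.3 20.2
    endloop
  endfacet
  facet normal 0.1778 0.9185 0.3533
    outer loop
      vertex 12.8 15.2 0.0
      vertex 6.6 16.4 0.0
      vertex 8.3 8.3 20.2
    endloop
  endfacet
  facet normal -0.5325 0.7692 0.3533
    outer loop
      vertex 6.6 16.4 0.0
      vertex 1.4 12.8 0.0
      vertex 8.3 8.3 20.2
    endloop
  endfacet
  facet normal -0.9185 0.1778 0.3533
    outer loop
      vertex 1.4 12.8 0.0
      vertex 0.2 6.6 0.0
      vertex 8.3 8.3 20.2
    endloop
  endfacet
  facet normal -0.7692 -0.5325 0.3533
    outer loop
      vertex 0.2 6.6 0.0
      vertex 3.8 1.4 0.0
      vertex 8.3 8.3 20.2
    endloop
  endfacet
  facet normal -0.1778 -0.9185 0.3533
    outer loop
      vertex 3.8 1.4 0.0
      vertex 10.0 0.2 0.0
      vertex 8.3 8.3 20.2
    endloop
  endfacet
  facet normal 0.5325 -0.7692 0.3533
    outer loop
      vertex 10.0 0.2 0.0
      vertex 15.2 3.8 0.0
      vertex 8.3 8.3 20.2
    endloop
  endfacet
  facet normal 0.9185 -0.1778 0.3533
    outer loop
      vertex 15.2 3.8 0.0
      vertex 16.4 10.0 0.0
      vertex 8.3 8.3 20.2
    endloop
  endfacet
endsolid part

The G0 Z moves step by Δz≈5.0 mm. The G1 loops shrink linearly with z, so the solid tapers from its base footprint up to z≈20.2. Closing with a flat bottom cap and the tapered top and triangulating gives 14 facets — a regular 8-sided pyramid, base circumscribed radius ≈ 8.3 mm, apex at z ≈ 20.2 mm.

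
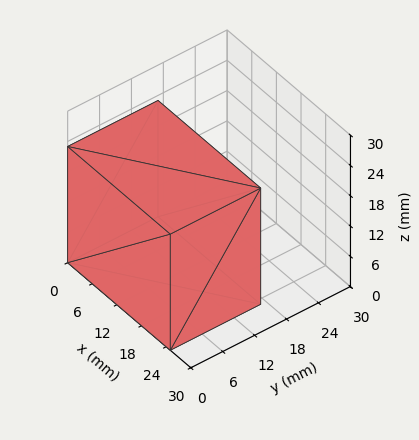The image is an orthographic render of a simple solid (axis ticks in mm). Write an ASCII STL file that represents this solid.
Reading the render: the shape is a rectangular box, roughly 25 × 17 mm footprint and 23 mm tall (dimensions read to the nearest mm from the axis ticks). For the STL, each face is triangulated and given an outward normal.

solid part
  facet normal 0.0000 0.0000 -1.0000
    outer loop
      vertex 25.000 17.000 0.000
      vertex 25.000 0.000 0.000
      vertex 0.000 0.000 0.000
    endloop
  endfacet
  facet normal 0.0000 0.0000 -1.0000
    outer loop
      vertex 0.000 17.000 0.000
      vertex 25.000 17.000 0.000
      vertex 0.000 0.000 0.000
    endloop
  endfacet
  facet normal 0.0000 0.0000 1.0000
    outer loop
      vertex 0.000 0.000 23.000
      vertex 25.000 0.000 23.000
      vertex 25.000 17.000 23.000
    endloop
  endfacet
  facet normal 0.0000 0.0000 1.0000
    outer loop
      vertex 0.000 0.000 23.000
      vertex 25.000 17.000 23.000
      vertex 0.000 17.000 23.000
    endloop
  endfacet
  facet normal 0.0000 -1.0000 0.0000
    outer loop
      vertex 0.000 0.000 0.000
      vertex 25.000 0.000 0.000
      vertex 25.000 0.000 23.000
    endloop
  endfacet
  facet normal 0.0000 -1.0000 0.0000
    outer loop
      vertex 0.000 0.000 0.000
      vertex 25.000 0.000 23.000
      vertex 0.000 0.000 23.000
    endloop
  endfacet
  facet normal 0.0000 1.0000 0.0000
    outer loop
      vertex 25.000 17.000 23.000
      vertex 25.000 17.000 0.000
      vertex 0.000 17.000 0.000
    endloop
  endfacet
  facet normal 0.0000 1.0000 0.0000
    outer loop
      vertex 0.000 17.000 23.000
      vertex 25.000 17.000 23.000
      vertex 0.000 17.000 0.000
    endloop
  endfacet
  facet normal -1.0000 0.0000 0.0000
    outer loop
      vertex 0.000 17.000 23.000
      vertex 0.000 17.000 0.000
      vertex 0.000 0.000 0.000
    endloop
  endfacet
  facet normal -1.0000 0.0000 0.0000
    outer loop
      vertex 0.000 0.000 23.000
      vertex 0.000 17.000 23.000
      vertex 0.000 0.000 0.000
    endloop
  endfacet
  facet normal 1.0000 0.0000 0.0000
    outer loop
      vertex 25.000 0.000 0.000
      vertex 25.000 17.000 0.000
      vertex 25.000 17.000 23.000
    endloop
  endfacet
  facet normal 1.0000 0.0000 0.0000
    outer loop
      vertex 25.000 0.000 0.000
      vertex 25.000 17.000 23.000
      vertex 25.000 0.000 23.000
    endloop
  endfacet
endsolid part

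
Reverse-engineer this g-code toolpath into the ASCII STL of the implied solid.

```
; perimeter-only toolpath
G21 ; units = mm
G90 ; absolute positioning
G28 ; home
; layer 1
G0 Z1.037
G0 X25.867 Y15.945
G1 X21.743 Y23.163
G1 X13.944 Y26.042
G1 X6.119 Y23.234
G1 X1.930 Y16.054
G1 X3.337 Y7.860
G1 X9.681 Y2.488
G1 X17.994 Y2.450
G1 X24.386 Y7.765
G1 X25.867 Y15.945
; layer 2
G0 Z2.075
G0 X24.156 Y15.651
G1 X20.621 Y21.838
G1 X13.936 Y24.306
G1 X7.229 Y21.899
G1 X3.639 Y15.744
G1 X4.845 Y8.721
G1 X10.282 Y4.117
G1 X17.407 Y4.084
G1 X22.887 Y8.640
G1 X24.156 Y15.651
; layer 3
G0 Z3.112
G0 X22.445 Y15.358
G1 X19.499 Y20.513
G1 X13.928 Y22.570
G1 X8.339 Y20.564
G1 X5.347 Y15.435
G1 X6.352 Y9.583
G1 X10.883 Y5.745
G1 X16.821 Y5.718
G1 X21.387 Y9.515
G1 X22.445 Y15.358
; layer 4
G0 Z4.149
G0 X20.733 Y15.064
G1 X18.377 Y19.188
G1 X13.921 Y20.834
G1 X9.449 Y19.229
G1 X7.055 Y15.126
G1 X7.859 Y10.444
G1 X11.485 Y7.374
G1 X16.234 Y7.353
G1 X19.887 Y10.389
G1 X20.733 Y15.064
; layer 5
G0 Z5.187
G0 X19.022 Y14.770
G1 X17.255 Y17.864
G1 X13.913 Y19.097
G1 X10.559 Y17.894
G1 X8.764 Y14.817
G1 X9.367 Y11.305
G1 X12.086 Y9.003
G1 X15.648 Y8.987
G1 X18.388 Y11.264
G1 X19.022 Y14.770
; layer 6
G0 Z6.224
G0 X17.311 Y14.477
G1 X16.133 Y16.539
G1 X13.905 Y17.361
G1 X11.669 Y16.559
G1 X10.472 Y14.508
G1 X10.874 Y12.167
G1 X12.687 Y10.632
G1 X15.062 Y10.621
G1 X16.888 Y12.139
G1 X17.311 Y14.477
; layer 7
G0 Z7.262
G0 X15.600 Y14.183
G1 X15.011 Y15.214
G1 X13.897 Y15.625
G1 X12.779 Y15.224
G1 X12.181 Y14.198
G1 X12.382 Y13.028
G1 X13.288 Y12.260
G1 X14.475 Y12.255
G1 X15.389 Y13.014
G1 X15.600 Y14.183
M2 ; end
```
solid part
  facet normal 0.0000 0.0000 -1.0000
    outer loop
      vertex 13.952 27.778 0.000
      vertex 22.865 24.488 0.000
      vertex 27.578 16.239 0.000
    endloop
  endfacet
  facet normal 0.0000 0.0000 -1.0000
    outer loop
      vertex 5.009 24.569 0.000
      vertex 13.952 27.778 0.000
      vertex 27.578 16.239 0.000
    endloop
  endfacet
  facet normal 0.0000 0.0000 -1.0000
    outer loop
      vertex 0.222 16.363 0.000
      vertex 5.009 24.569 0.000
      vertex 27.578 16.239 0.000
    endloop
  endfacet
  facet normal 0.0000 0.0000 -1.0000
    outer loop
      vertex 1.830 6.999 0.000
      vertex 0.222 16.363 0.000
      vertex 27.578 16.239 0.000
    endloop
  endfacet
  facet normal 0.0000 0.0000 -1.0000
    outer loop
      vertex 9.080 0.859 0.000
      vertex 1.830 6.999 0.000
      vertex 27.578 16.239 0.000
    endloop
  endfacet
  facet normal 0.0000 0.0000 -1.0000
    outer loop
      vertex 18.580 0.816 0.000
      vertex 9.080 0.859 0.000
      vertex 27.578 16.239 0.000
    endloop
  endfacet
  facet normal 0.0000 0.0000 -1.0000
    outer loop
      vertex 25.886 6.890 0.000
      vertex 18.580 0.816 0.000
      vertex 27.578 16.239 0.000
    endloop
  endfacet
  facet normal 0.4659 0.2662 0.8439
    outer loop
      vertex 27.578 16.239 0.000
      vertex 22.865 24.488 0.000
      vertex 13.889 13.889 8.299
    endloop
  endfacet
  facet normal 0.1858 0.5034 0.8439
    outer loop
      vertex 22.865 24.488 0.000
      vertex 13.952 27.778 0.000
      vertex 13.889 13.889 8.299
    endloop
  endfacet
  facet normal -0.1812 0.5050 0.8439
    outer loop
      vertex 13.952 27.778 0.000
      vertex 5.009 24.569 0.000
      vertex 13.889 13.889 8.299
    endloop
  endfacet
  facet normal -0.4635 0.2704 0.8439
    outer loop
      vertex 5.009 24.569 0.000
      vertex 0.222 16.363 0.000
      vertex 13.889 13.889 8.299
    endloop
  endfacet
  facet normal -0.5288 -0.0908 0.8438
    outer loop
      vertex 0.222 16.363 0.000
      vertex 1.830 6.999 0.000
      vertex 13.889 13.889 8.299
    endloop
  endfacet
  facet normal -0.3468 -0.4095 0.8438
    outer loop
      vertex 1.830 6.999 0.000
      vertex 9.080 0.859 0.000
      vertex 13.889 13.889 8.299
    endloop
  endfacet
  facet normal -0.0024 -0.5366 0.8439
    outer loop
      vertex 9.080 0.859 0.000
      vertex 18.580 0.816 0.000
      vertex 13.889 13.889 8.299
    endloop
  endfacet
  facet normal 0.3430 -0.4126 0.8439
    outer loop
      vertex 18.580 0.816 0.000
      vertex 25.886 6.890 0.000
      vertex 13.889 13.889 8.299
    endloop
  endfacet
  facet normal 0.5280 -0.0956 0.8439
    outer loop
      vertex 25.886 6.890 0.000
      vertex 27.578 16.239 0.000
      vertex 13.889 13.889 8.299
    endloop
  endfacet
endsolid part

The G0 Z moves step by Δz≈1.037 mm. The G1 loops shrink linearly with z, so the solid tapers from its base footprint up to z≈8.3. Closing with a flat bottom cap and the tapered top and triangulating gives 16 facets — a regular 9-sided pyramid, base circumscribed radius ≈ 13.9 mm, apex at z ≈ 8.3 mm.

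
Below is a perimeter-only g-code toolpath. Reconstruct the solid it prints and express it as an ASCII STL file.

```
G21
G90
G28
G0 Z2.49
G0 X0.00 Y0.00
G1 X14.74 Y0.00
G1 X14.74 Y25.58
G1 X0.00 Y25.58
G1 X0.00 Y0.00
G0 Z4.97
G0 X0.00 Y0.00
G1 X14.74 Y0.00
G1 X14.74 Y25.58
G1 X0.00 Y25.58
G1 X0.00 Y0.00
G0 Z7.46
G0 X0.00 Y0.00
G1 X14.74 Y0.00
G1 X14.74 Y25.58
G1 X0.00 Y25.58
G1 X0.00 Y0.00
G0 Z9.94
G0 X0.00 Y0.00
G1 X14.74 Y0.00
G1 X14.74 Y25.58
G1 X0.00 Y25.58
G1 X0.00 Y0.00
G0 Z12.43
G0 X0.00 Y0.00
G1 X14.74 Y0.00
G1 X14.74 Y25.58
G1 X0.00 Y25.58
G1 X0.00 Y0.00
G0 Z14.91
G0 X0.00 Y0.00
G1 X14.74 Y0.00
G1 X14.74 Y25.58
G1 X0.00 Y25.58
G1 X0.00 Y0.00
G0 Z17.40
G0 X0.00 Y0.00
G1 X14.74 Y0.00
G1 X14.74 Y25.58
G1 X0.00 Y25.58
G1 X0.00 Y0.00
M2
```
solid part
  facet normal 0.0000 0.0000 -1.0000
    outer loop
      vertex 14.74 25.58 0.00
      vertex 14.74 0.00 0.00
      vertex 0.00 0.00 0.00
    endloop
  endfacet
  facet normal 0.0000 0.0000 -1.0000
    outer loop
      vertex 0.00 25.58 0.00
      vertex 14.74 25.58 0.00
      vertex 0.00 0.00 0.00
    endloop
  endfacet
  facet normal 0.0000 0.0000 1.0000
    outer loop
      vertex 0.00 0.00 17.40
      vertex 14.74 0.00 17.40
      vertex 14.74 25.58 17.40
    endloop
  endfacet
  facet normal 0.0000 0.0000 1.0000
    outer loop
      vertex 0.00 0.00 17.40
      vertex 14.74 25.58 17.40
      vertex 0.00 25.58 17.40
    endloop
  endfacet
  facet normal 0.0000 -1.0000 0.0000
    outer loop
      vertex 0.00 0.00 0.00
      vertex 14.74 0.00 0.00
      vertex 14.74 0.00 17.40
    endloop
  endfacet
  facet normal 0.0000 -1.0000 0.0000
    outer loop
      vertex 0.00 0.00 0.00
      vertex 14.74 0.00 17.40
      vertex 0.00 0.00 17.40
    endloop
  endfacet
  facet normal 0.0000 1.0000 0.0000
    outer loop
      vertex 14.74 25.58 17.40
      vertex 14.74 25.58 0.00
      vertex 0.00 25.58 0.00
    endloop
  endfacet
  facet normal 0.0000 1.0000 0.0000
    outer loop
      vertex 0.00 25.58 17.40
      vertex 14.74 25.58 17.40
      vertex 0.00 25.58 0.00
    endloop
  endfacet
  facet normal -1.0000 0.0000 0.0000
    outer loop
      vertex 0.00 25.58 17.40
      vertex 0.00 25.58 0.00
      vertex 0.00 0.00 0.00
    endloop
  endfacet
  facet normal -1.0000 0.0000 0.0000
    outer loop
      vertex 0.00 0.00 17.40
      vertex 0.00 25.58 17.40
      vertex 0.00 0.00 0.00
    endloop
  endfacet
  facet normal 1.0000 0.0000 0.0000
    outer loop
      vertex 14.74 0.00 0.00
      vertex 14.74 25.58 0.00
      vertex 14.74 25.58 17.40
    endloop
  endfacet
  facet normal 1.0000 0.0000 0.0000
    outer loop
      vertex 14.74 0.00 0.00
      vertex 14.74 25.58 17.40
      vertex 14.74 0.00 17.40
    endloop
  endfacet
endsolid part

The G0 Z moves step by Δz≈2.49 mm. Every layer's G1 loop is the same polygon, so the solid is a straight extrusion of it from z=0 to z≈17.4. Closing with flat bottom and top caps and triangulating gives 12 facets — a rectangular box, roughly 14.7 × 25.6 mm footprint and 17.4 mm tall.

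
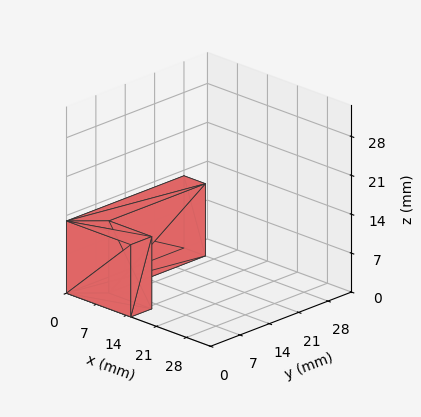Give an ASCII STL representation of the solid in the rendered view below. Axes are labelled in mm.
Reading the render: the shape is an L-shaped prism: outer 15 × 28 mm, arm thicknesses ≈ 5 mm (horizontal) and 5 mm (vertical), extruded 13 mm in z (dimensions read to the nearest mm from the axis ticks). For the STL, each face is triangulated and given an outward normal.

solid part
  facet normal 0.0000 0.0000 -1.0000
    outer loop
      vertex 15.0 5.0 0.0
      vertex 15.0 0.0 0.0
      vertex 0.0 0.0 0.0
    endloop
  endfacet
  facet normal 0.0000 0.0000 -1.0000
    outer loop
      vertex 5.0 5.0 0.0
      vertex 15.0 5.0 0.0
      vertex 0.0 0.0 0.0
    endloop
  endfacet
  facet normal 0.0000 0.0000 -1.0000
    outer loop
      vertex 5.0 28.0 0.0
      vertex 5.0 5.0 0.0
      vertex 0.0 0.0 0.0
    endloop
  endfacet
  facet normal 0.0000 0.0000 -1.0000
    outer loop
      vertex 0.0 28.0 0.0
      vertex 5.0 28.0 0.0
      vertex 0.0 0.0 0.0
    endloop
  endfacet
  facet normal 0.0000 0.0000 1.0000
    outer loop
      vertex 0.0 0.0 13.0
      vertex 15.0 0.0 13.0
      vertex 15.0 5.0 13.0
    endloop
  endfacet
  facet normal 0.0000 0.0000 1.0000
    outer loop
      vertex 0.0 0.0 13.0
      vertex 15.0 5.0 13.0
      vertex 5.0 5.0 13.0
    endloop
  endfacet
  facet normal 0.0000 0.0000 1.0000
    outer loop
      vertex 0.0 0.0 13.0
      vertex 5.0 5.0 13.0
      vertex 5.0 28.0 13.0
    endloop
  endfacet
  facet normal 0.0000 0.0000 1.0000
    outer loop
      vertex 0.0 0.0 13.0
      vertex 5.0 28.0 13.0
      vertex 0.0 28.0 13.0
    endloop
  endfacet
  facet normal 0.0000 -1.0000 0.0000
    outer loop
      vertex 0.0 0.0 0.0
      vertex 15.0 0.0 0.0
      vertex 15.0 0.0 13.0
    endloop
  endfacet
  facet normal 0.0000 -1.0000 0.0000
    outer loop
      vertex 0.0 0.0 0.0
      vertex 15.0 0.0 13.0
      vertex 0.0 0.0 13.0
    endloop
  endfacet
  facet normal 1.0000 0.0000 0.0000
    outer loop
      vertex 15.0 0.0 0.0
      vertex 15.0 5.0 0.0
      vertex 15.0 5.0 13.0
    endloop
  endfacet
  facet normal 1.0000 0.0000 0.0000
    outer loop
      vertex 15.0 0.0 0.0
      vertex 15.0 5.0 13.0
      vertex 15.0 0.0 13.0
    endloop
  endfacet
  facet normal 0.0000 1.0000 0.0000
    outer loop
      vertex 15.0 5.0 0.0
      vertex 5.0 5.0 0.0
      vertex 5.0 5.0 13.0
    endloop
  endfacet
  facet normal 0.0000 1.0000 0.0000
    outer loop
      vertex 15.0 5.0 0.0
      vertex 5.0 5.0 13.0
      vertex 15.0 5.0 13.0
    endloop
  endfacet
  facet normal 1.0000 0.0000 0.0000
    outer loop
      vertex 5.0 5.0 0.0
      vertex 5.0 28.0 0.0
      vertex 5.0 28.0 13.0
    endloop
  endfacet
  facet normal 1.0000 0.0000 0.0000
    outer loop
      vertex 5.0 5.0 0.0
      vertex 5.0 28.0 13.0
      vertex 5.0 5.0 13.0
    endloop
  endfacet
  facet normal 0.0000 1.0000 0.0000
    outer loop
      vertex 5.0 28.0 0.0
      vertex 0.0 28.0 0.0
      vertex 0.0 28.0 13.0
    endloop
  endfacet
  facet normal 0.0000 1.0000 0.0000
    outer loop
      vertex 5.0 28.0 0.0
      vertex 0.0 28.0 13.0
      vertex 5.0 28.0 13.0
    endloop
  endfacet
  facet normal -1.0000 0.0000 0.0000
    outer loop
      vertex 0.0 28.0 0.0
      vertex 0.0 0.0 0.0
      vertex 0.0 0.0 13.0
    endloop
  endfacet
  facet normal -1.0000 0.0000 0.0000
    outer loop
      vertex 0.0 28.0 0.0
      vertex 0.0 0.0 13.0
      vertex 0.0 28.0 13.0
    endloop
  endfacet
endsolid part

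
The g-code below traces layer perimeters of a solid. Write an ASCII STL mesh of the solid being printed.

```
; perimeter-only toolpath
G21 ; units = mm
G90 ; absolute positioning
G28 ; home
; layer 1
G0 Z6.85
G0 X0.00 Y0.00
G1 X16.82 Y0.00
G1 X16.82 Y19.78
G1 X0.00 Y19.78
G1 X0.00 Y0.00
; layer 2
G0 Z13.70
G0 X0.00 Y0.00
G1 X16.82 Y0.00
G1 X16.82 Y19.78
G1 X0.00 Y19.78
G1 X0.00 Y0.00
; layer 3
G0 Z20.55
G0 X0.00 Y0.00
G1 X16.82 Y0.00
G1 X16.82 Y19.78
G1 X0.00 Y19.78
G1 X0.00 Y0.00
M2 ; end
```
solid part
  facet normal 0.0000 0.0000 -1.0000
    outer loop
      vertex 16.82 19.78 0.00
      vertex 16.82 0.00 0.00
      vertex 0.00 0.00 0.00
    endloop
  endfacet
  facet normal 0.0000 0.0000 -1.0000
    outer loop
      vertex 0.00 19.78 0.00
      vertex 16.82 19.78 0.00
      vertex 0.00 0.00 0.00
    endloop
  endfacet
  facet normal 0.0000 0.0000 1.0000
    outer loop
      vertex 0.00 0.00 20.55
      vertex 16.82 0.00 20.55
      vertex 16.82 19.78 20.55
    endloop
  endfacet
  facet normal 0.0000 0.0000 1.0000
    outer loop
      vertex 0.00 0.00 20.55
      vertex 16.82 19.78 20.55
      vertex 0.00 19.78 20.55
    endloop
  endfacet
  facet normal 0.0000 -1.0000 0.0000
    outer loop
      vertex 0.00 0.00 0.00
      vertex 16.82 0.00 0.00
      vertex 16.82 0.00 20.55
    endloop
  endfacet
  facet normal 0.0000 -1.0000 0.0000
    outer loop
      vertex 0.00 0.00 0.00
      vertex 16.82 0.00 20.55
      vertex 0.00 0.00 20.55
    endloop
  endfacet
  facet normal 0.0000 1.0000 0.0000
    outer loop
      vertex 16.82 19.78 20.55
      vertex 16.82 19.78 0.00
      vertex 0.00 19.78 0.00
    endloop
  endfacet
  facet normal 0.0000 1.0000 0.0000
    outer loop
      vertex 0.00 19.78 20.55
      vertex 16.82 19.78 20.55
      vertex 0.00 19.78 0.00
    endloop
  endfacet
  facet normal -1.0000 0.0000 0.0000
    outer loop
      vertex 0.00 19.78 20.55
      vertex 0.00 19.78 0.00
      vertex 0.00 0.00 0.00
    endloop
  endfacet
  facet normal -1.0000 0.0000 0.0000
    outer loop
      vertex 0.00 0.00 20.55
      vertex 0.00 19.78 20.55
      vertex 0.00 0.00 0.00
    endloop
  endfacet
  facet normal 1.0000 0.0000 0.0000
    outer loop
      vertex 16.82 0.00 0.00
      vertex 16.82 19.78 0.00
      vertex 16.82 19.78 20.55
    endloop
  endfacet
  facet normal 1.0000 0.0000 0.0000
    outer loop
      vertex 16.82 0.00 0.00
      vertex 16.82 19.78 20.55
      vertex 16.82 0.00 20.55
    endloop
  endfacet
endsolid part

The G0 Z moves step by Δz≈6.85 mm. Every layer's G1 loop is the same polygon, so the solid is a straight extrusion of it from z=0 to z≈20.6. Closing with flat bottom and top caps and triangulating gives 12 facets — a rectangular box, roughly 16.8 × 19.8 mm footprint and 20.6 mm tall.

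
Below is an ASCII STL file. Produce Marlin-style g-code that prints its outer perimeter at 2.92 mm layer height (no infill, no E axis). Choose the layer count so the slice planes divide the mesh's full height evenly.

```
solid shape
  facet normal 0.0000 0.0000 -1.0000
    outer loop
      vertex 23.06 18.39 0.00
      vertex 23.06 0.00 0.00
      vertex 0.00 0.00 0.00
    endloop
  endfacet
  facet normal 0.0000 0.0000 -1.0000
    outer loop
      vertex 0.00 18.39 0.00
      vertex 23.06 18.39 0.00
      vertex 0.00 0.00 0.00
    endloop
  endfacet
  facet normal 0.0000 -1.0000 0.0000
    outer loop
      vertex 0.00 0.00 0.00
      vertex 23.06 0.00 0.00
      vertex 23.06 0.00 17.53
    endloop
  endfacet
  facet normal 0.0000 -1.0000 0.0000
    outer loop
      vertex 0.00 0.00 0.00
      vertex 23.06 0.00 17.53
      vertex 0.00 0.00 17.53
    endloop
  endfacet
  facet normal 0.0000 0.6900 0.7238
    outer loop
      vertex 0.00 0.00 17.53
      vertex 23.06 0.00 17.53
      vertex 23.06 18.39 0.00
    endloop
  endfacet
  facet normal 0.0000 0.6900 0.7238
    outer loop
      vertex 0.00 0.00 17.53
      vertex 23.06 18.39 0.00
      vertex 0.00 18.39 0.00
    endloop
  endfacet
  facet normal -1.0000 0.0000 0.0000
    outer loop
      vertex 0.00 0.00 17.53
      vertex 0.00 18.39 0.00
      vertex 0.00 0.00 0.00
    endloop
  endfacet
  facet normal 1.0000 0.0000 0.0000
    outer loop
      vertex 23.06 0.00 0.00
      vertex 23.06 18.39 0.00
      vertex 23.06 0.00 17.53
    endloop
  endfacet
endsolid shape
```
; perimeter-only toolpath
G21 ; units = mm
G90 ; absolute positioning
G28 ; home
; layer 1
G0 Z2.92
G0 X0.00 Y0.00
G1 X23.06 Y0.00
G1 X23.06 Y15.33
G1 X0.00 Y15.33
G1 X0.00 Y0.00
; layer 2
G0 Z5.84
G0 X0.00 Y0.00
G1 X23.06 Y0.00
G1 X23.06 Y12.26
G1 X0.00 Y12.26
G1 X0.00 Y0.00
; layer 3
G0 Z8.77
G0 X0.00 Y0.00
G1 X23.06 Y0.00
G1 X23.06 Y9.20
G1 X0.00 Y9.20
G1 X0.00 Y0.00
; layer 4
G0 Z11.69
G0 X0.00 Y0.00
G1 X23.06 Y0.00
G1 X23.06 Y6.13
G1 X0.00 Y6.13
G1 X0.00 Y0.00
; layer 5
G0 Z14.61
G0 X0.00 Y0.00
G1 X23.06 Y0.00
G1 X23.06 Y3.06
G1 X0.00 Y3.06
G1 X0.00 Y0.00
M2 ; end

The solid is a wedge (ramp): 23.1 × 18.4 mm base, rising to 17.5 mm along the y=0 edge and sloping linearly to z=0 at y=18.4. Slicing at Δz = 2.92 mm — 6 equal slices spanning the solid's height, so layer i sits at z = i·h/6 — gives 5 non-empty perimeters. Each is a 4-segment closed polygon; G0 lifts to the layer z and rapids to the start vertex, then G1 traces the edges. The cross-section shrinks linearly with z (the slice at the apex is degenerate and omitted).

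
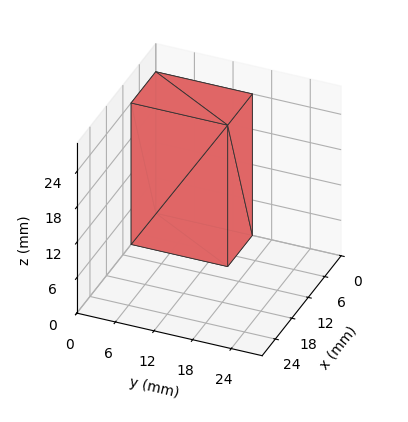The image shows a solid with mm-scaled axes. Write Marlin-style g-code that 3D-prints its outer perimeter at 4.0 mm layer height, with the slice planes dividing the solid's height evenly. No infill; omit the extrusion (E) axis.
Reading the render: the shape is a rectangular box, roughly 9 × 15 mm footprint and 24 mm tall (dimensions read to the nearest mm from the axis ticks). For the g-code, the solid's height is divided into equal slices at the stated Δz and each level perimeter traced with G1 moves after a G0 lift.

; perimeter-only toolpath
G21 ; units = mm
G90 ; absolute positioning
G28 ; home
; layer 1
G0 Z4.0
G0 X0.0 Y0.0
G1 X9.0 Y0.0
G1 X9.0 Y15.0
G1 X0.0 Y15.0
G1 X0.0 Y0.0
; layer 2
G0 Z8.0
G0 X0.0 Y0.0
G1 X9.0 Y0.0
G1 X9.0 Y15.0
G1 X0.0 Y15.0
G1 X0.0 Y0.0
; layer 3
G0 Z12.0
G0 X0.0 Y0.0
G1 X9.0 Y0.0
G1 X9.0 Y15.0
G1 X0.0 Y15.0
G1 X0.0 Y0.0
; layer 4
G0 Z16.0
G0 X0.0 Y0.0
G1 X9.0 Y0.0
G1 X9.0 Y15.0
G1 X0.0 Y15.0
G1 X0.0 Y0.0
; layer 5
G0 Z20.0
G0 X0.0 Y0.0
G1 X9.0 Y0.0
G1 X9.0 Y15.0
G1 X0.0 Y15.0
G1 X0.0 Y0.0
; layer 6
G0 Z24.0
G0 X0.0 Y0.0
G1 X9.0 Y0.0
G1 X9.0 Y15.0
G1 X0.0 Y15.0
G1 X0.0 Y0.0
M2 ; end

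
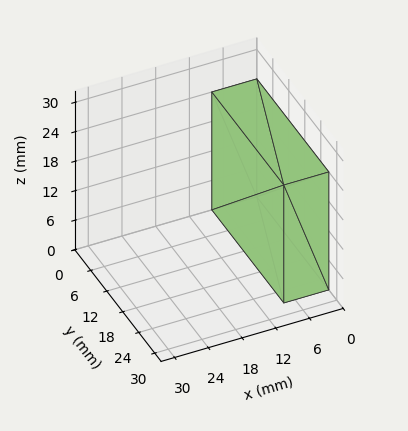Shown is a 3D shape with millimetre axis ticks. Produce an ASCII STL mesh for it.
Reading the render: the shape is a rectangular box, roughly 8 × 27 mm footprint and 24 mm tall (dimensions read to the nearest mm from the axis ticks). For the STL, each face is triangulated and given an outward normal.

solid part
  facet normal 0.0000 0.0000 -1.0000
    outer loop
      vertex 8.00 27.00 0.00
      vertex 8.00 0.00 0.00
      vertex 0.00 0.00 0.00
    endloop
  endfacet
  facet normal 0.0000 0.0000 -1.0000
    outer loop
      vertex 0.00 27.00 0.00
      vertex 8.00 27.00 0.00
      vertex 0.00 0.00 0.00
    endloop
  endfacet
  facet normal 0.0000 0.0000 1.0000
    outer loop
      vertex 0.00 0.00 24.00
      vertex 8.00 0.00 24.00
      vertex 8.00 27.00 24.00
    endloop
  endfacet
  facet normal 0.0000 0.0000 1.0000
    outer loop
      vertex 0.00 0.00 24.00
      vertex 8.00 27.00 24.00
      vertex 0.00 27.00 24.00
    endloop
  endfacet
  facet normal 0.0000 -1.0000 0.0000
    outer loop
      vertex 0.00 0.00 0.00
      vertex 8.00 0.00 0.00
      vertex 8.00 0.00 24.00
    endloop
  endfacet
  facet normal 0.0000 -1.0000 0.0000
    outer loop
      vertex 0.00 0.00 0.00
      vertex 8.00 0.00 24.00
      vertex 0.00 0.00 24.00
    endloop
  endfacet
  facet normal 0.0000 1.0000 0.0000
    outer loop
      vertex 8.00 27.00 24.00
      vertex 8.00 27.00 0.00
      vertex 0.00 27.00 0.00
    endloop
  endfacet
  facet normal 0.0000 1.0000 0.0000
    outer loop
      vertex 0.00 27.00 24.00
      vertex 8.00 27.00 24.00
      vertex 0.00 27.00 0.00
    endloop
  endfacet
  facet normal -1.0000 0.0000 0.0000
    outer loop
      vertex 0.00 27.00 24.00
      vertex 0.00 27.00 0.00
      vertex 0.00 0.00 0.00
    endloop
  endfacet
  facet normal -1.0000 0.0000 0.0000
    outer loop
      vertex 0.00 0.00 24.00
      vertex 0.00 27.00 24.00
      vertex 0.00 0.00 0.00
    endloop
  endfacet
  facet normal 1.0000 0.0000 0.0000
    outer loop
      vertex 8.00 0.00 0.00
      vertex 8.00 27.00 0.00
      vertex 8.00 27.00 24.00
    endloop
  endfacet
  facet normal 1.0000 0.0000 0.0000
    outer loop
      vertex 8.00 0.00 0.00
      vertex 8.00 27.00 24.00
      vertex 8.00 0.00 24.00
    endloop
  endfacet
endsolid part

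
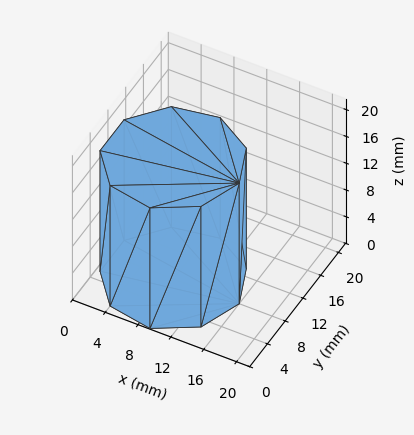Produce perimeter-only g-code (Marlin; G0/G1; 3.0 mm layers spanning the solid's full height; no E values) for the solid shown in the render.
Reading the render: the shape is a regular 9-sided prism (a cylinder approximated with 9 flat sides), circumscribed radius ≈ 8 mm, height ≈ 18 mm (dimensions read to the nearest mm from the axis ticks). For the g-code, the solid's height is divided into equal slices at the stated Δz and each level perimeter traced with G1 moves after a G0 lift.

; perimeter-only toolpath
G21 ; units = mm
G90 ; absolute positioning
G28 ; home
; layer 1
G0 Z3.0
G0 X16.0 Y8.0
G1 X14.1 Y13.1
G1 X9.4 Y15.9
G1 X4.0 Y14.9
G1 X0.5 Y10.7
G1 X0.5 Y5.3
G1 X4.0 Y1.1
G1 X9.4 Y0.1
G1 X14.1 Y2.9
G1 X16.0 Y8.0
; layer 2
G0 Z6.0
G0 X16.0 Y8.0
G1 X14.1 Y13.1
G1 X9.4 Y15.9
G1 X4.0 Y14.9
G1 X0.5 Y10.7
G1 X0.5 Y5.3
G1 X4.0 Y1.1
G1 X9.4 Y0.1
G1 X14.1 Y2.9
G1 X16.0 Y8.0
; layer 3
G0 Z9.0
G0 X16.0 Y8.0
G1 X14.1 Y13.1
G1 X9.4 Y15.9
G1 X4.0 Y14.9
G1 X0.5 Y10.7
G1 X0.5 Y5.3
G1 X4.0 Y1.1
G1 X9.4 Y0.1
G1 X14.1 Y2.9
G1 X16.0 Y8.0
; layer 4
G0 Z12.0
G0 X16.0 Y8.0
G1 X14.1 Y13.1
G1 X9.4 Y15.9
G1 X4.0 Y14.9
G1 X0.5 Y10.7
G1 X0.5 Y5.3
G1 X4.0 Y1.1
G1 X9.4 Y0.1
G1 X14.1 Y2.9
G1 X16.0 Y8.0
; layer 5
G0 Z15.0
G0 X16.0 Y8.0
G1 X14.1 Y13.1
G1 X9.4 Y15.9
G1 X4.0 Y14.9
G1 X0.5 Y10.7
G1 X0.5 Y5.3
G1 X4.0 Y1.1
G1 X9.4 Y0.1
G1 X14.1 Y2.9
G1 X16.0 Y8.0
; layer 6
G0 Z18.0
G0 X16.0 Y8.0
G1 X14.1 Y13.1
G1 X9.4 Y15.9
G1 X4.0 Y14.9
G1 X0.5 Y10.7
G1 X0.5 Y5.3
G1 X4.0 Y1.1
G1 X9.4 Y0.1
G1 X14.1 Y2.9
G1 X16.0 Y8.0
M2 ; end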